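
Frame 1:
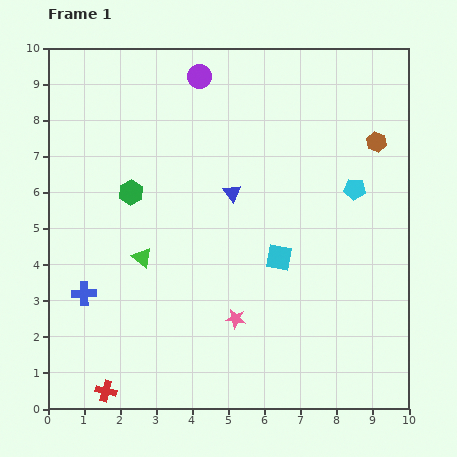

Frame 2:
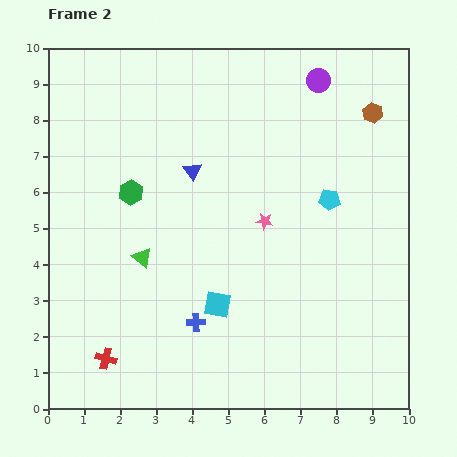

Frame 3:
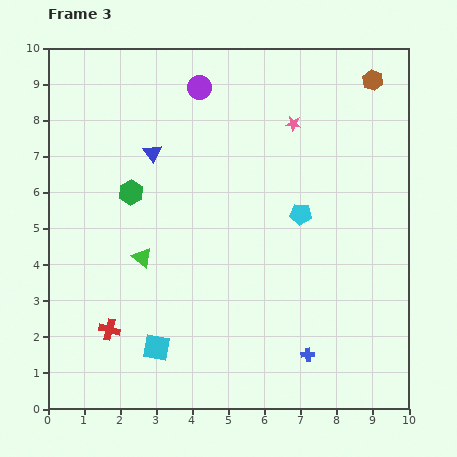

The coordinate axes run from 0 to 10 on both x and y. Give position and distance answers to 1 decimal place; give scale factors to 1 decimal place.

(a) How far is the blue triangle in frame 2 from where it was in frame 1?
1.3

The blue triangle moved from (5.1, 6.0) to (4.0, 6.6), a distance of √(1.1² + 0.6²) ≈ 1.3.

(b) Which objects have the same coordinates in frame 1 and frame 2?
the green hexagon, the green triangle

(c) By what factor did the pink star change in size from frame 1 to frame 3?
0.8×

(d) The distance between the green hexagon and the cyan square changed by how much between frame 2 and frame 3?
+0.5

Distance in frame 2: 3.9. Distance in frame 3: 4.4.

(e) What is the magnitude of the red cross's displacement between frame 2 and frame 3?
0.8

The red cross moved from (1.6, 1.4) to (1.7, 2.2), a distance of √(0.1² + 0.8²) ≈ 0.8.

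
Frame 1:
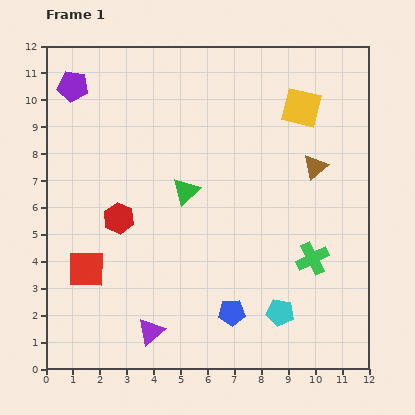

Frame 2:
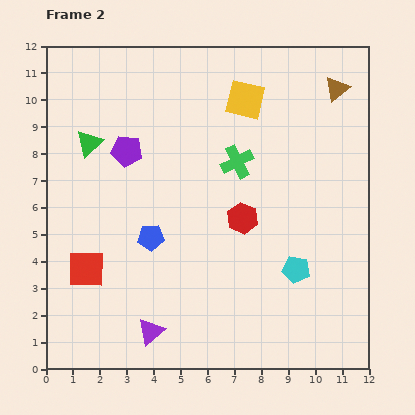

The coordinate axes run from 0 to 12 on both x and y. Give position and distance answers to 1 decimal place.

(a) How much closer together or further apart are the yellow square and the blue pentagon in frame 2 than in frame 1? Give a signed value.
-1.8

Distance in frame 1: 8.0. Distance in frame 2: 6.2.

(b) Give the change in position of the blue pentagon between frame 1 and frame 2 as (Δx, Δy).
(-3.0, 2.8)

The blue pentagon was at (6.9, 2.1) in frame 1 and (3.9, 4.9) in frame 2.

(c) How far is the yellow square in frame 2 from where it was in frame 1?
2.1

The yellow square moved from (9.5, 9.7) to (7.4, 10.0), a distance of √(2.1² + 0.3²) ≈ 2.1.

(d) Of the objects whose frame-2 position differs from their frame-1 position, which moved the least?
the cyan pentagon

(moved 1.7)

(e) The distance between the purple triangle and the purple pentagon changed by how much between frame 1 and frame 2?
-2.8

Distance in frame 1: 9.6. Distance in frame 2: 6.8.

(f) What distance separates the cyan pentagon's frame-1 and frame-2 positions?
1.7

The cyan pentagon moved from (8.7, 2.1) to (9.3, 3.7), a distance of √(0.6² + 1.6²) ≈ 1.7.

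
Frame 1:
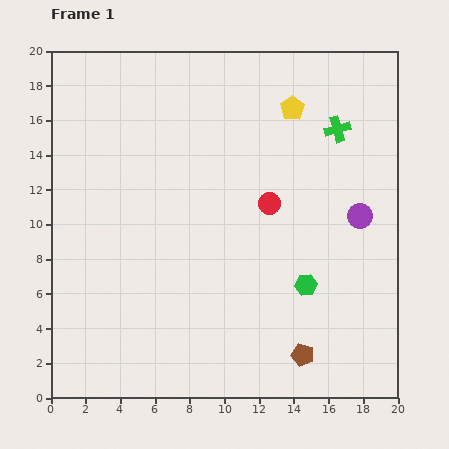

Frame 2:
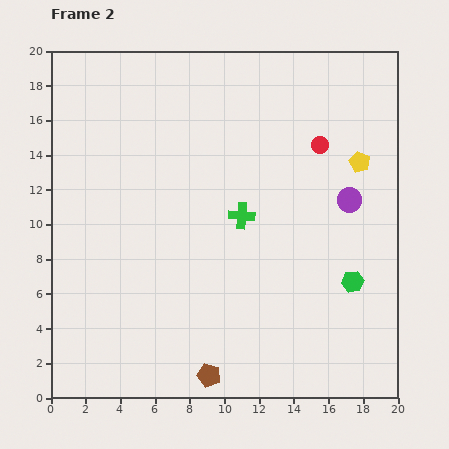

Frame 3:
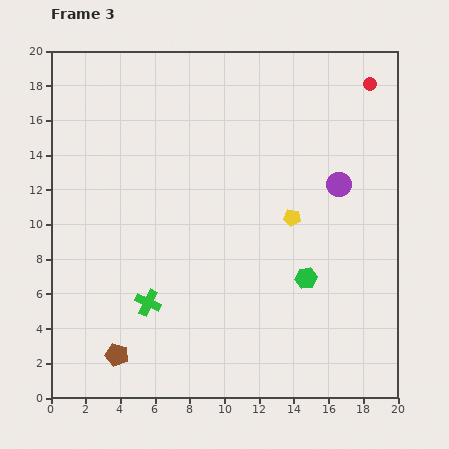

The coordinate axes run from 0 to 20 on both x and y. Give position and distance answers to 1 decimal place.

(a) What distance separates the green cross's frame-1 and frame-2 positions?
7.4

The green cross moved from (16.5, 15.5) to (11.0, 10.5), a distance of √(5.5² + 5.0²) ≈ 7.4.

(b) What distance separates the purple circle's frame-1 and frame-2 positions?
1.1

The purple circle moved from (17.8, 10.5) to (17.2, 11.4), a distance of √(0.6² + 0.9²) ≈ 1.1.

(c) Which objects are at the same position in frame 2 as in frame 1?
none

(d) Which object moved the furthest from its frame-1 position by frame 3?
the green cross

(moved 14.8; next 10.7)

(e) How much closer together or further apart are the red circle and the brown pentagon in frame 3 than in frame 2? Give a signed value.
+6.6

Distance in frame 2: 14.8. Distance in frame 3: 21.4.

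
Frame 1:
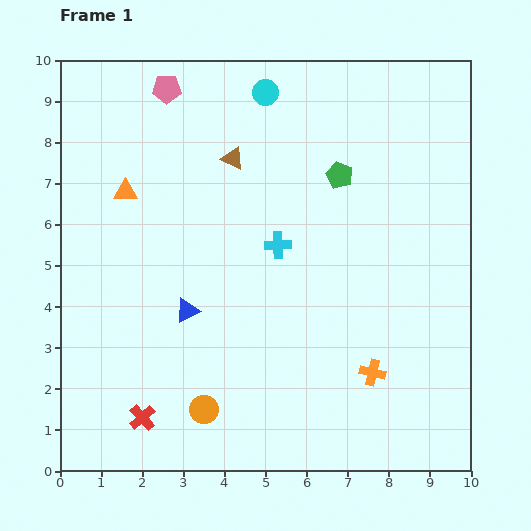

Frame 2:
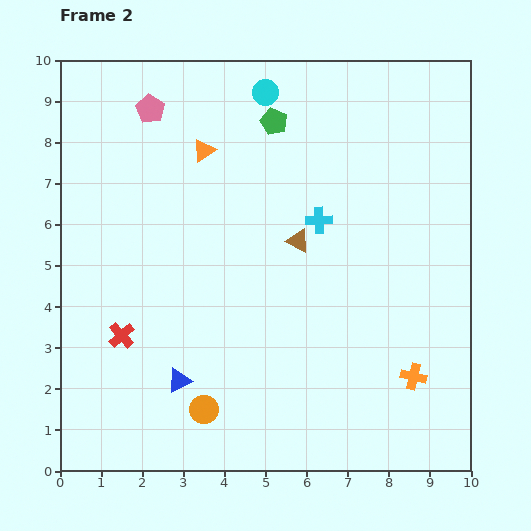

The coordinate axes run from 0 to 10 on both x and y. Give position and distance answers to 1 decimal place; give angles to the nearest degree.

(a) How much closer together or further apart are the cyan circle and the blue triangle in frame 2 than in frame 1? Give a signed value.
+1.7

Distance in frame 1: 5.6. Distance in frame 2: 7.3.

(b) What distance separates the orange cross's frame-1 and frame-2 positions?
1.0

The orange cross moved from (7.6, 2.4) to (8.6, 2.3), a distance of √(1.0² + 0.1²) ≈ 1.0.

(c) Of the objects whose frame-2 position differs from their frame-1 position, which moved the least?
the pink pentagon

(moved 0.6)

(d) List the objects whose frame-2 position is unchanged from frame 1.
the cyan circle, the orange circle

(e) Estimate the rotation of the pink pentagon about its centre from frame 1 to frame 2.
31° clockwise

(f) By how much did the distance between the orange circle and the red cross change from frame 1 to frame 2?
+1.2

Distance in frame 1: 1.5. Distance in frame 2: 2.7.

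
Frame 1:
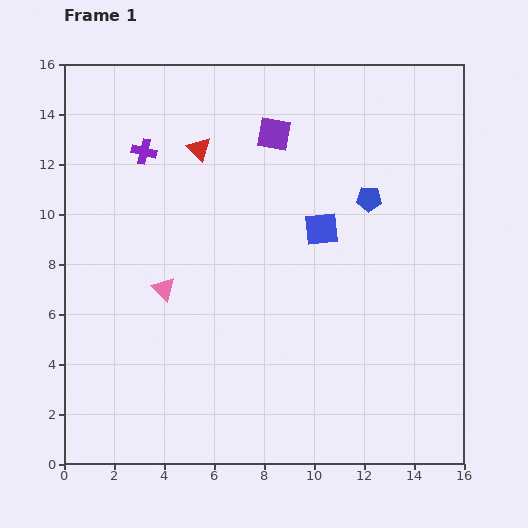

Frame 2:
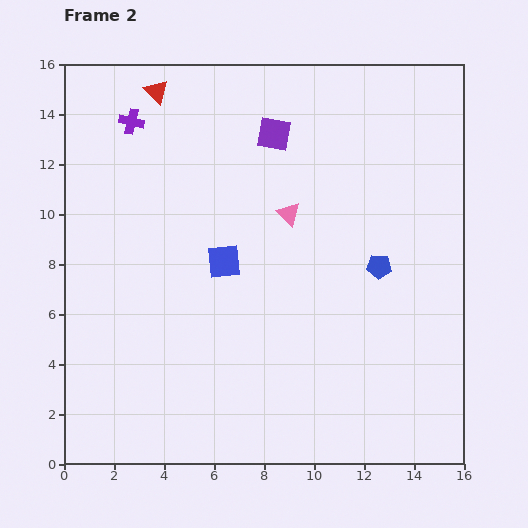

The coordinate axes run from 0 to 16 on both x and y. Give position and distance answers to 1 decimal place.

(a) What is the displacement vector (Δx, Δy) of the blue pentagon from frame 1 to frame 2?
(0.4, -2.7)

The blue pentagon was at (12.2, 10.6) in frame 1 and (12.6, 7.9) in frame 2.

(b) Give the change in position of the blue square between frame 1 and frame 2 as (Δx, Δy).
(-3.9, -1.3)

The blue square was at (10.3, 9.4) in frame 1 and (6.4, 8.1) in frame 2.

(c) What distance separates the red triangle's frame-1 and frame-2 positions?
2.9

The red triangle moved from (5.4, 12.6) to (3.7, 14.9), a distance of √(1.7² + 2.3²) ≈ 2.9.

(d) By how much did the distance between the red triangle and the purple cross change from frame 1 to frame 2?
-0.6

Distance in frame 1: 2.2. Distance in frame 2: 1.6.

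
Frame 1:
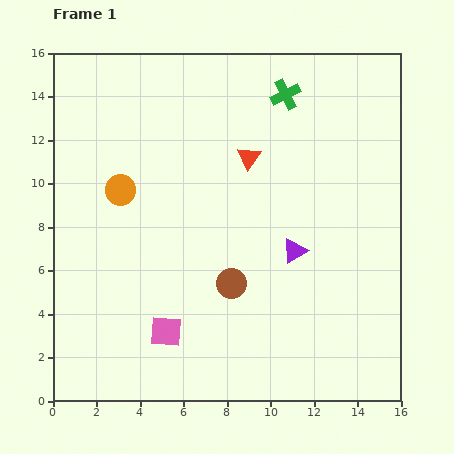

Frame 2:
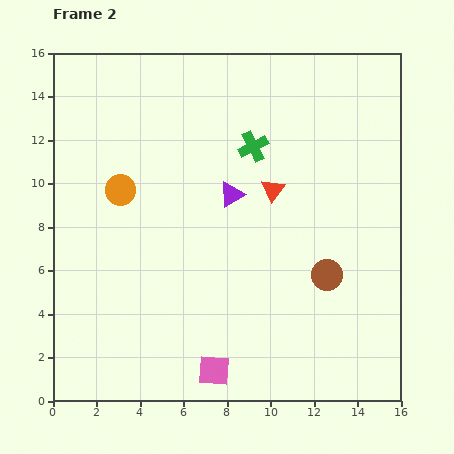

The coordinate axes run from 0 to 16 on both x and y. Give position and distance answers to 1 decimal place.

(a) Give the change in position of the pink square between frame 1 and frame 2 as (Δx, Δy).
(2.2, -1.8)

The pink square was at (5.2, 3.2) in frame 1 and (7.4, 1.4) in frame 2.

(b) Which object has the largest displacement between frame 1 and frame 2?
the brown circle

(moved 4.4; next 3.9)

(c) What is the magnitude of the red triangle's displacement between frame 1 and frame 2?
1.9

The red triangle moved from (9.0, 11.2) to (10.1, 9.7), a distance of √(1.1² + 1.5²) ≈ 1.9.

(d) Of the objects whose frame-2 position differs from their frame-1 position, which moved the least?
the red triangle

(moved 1.9)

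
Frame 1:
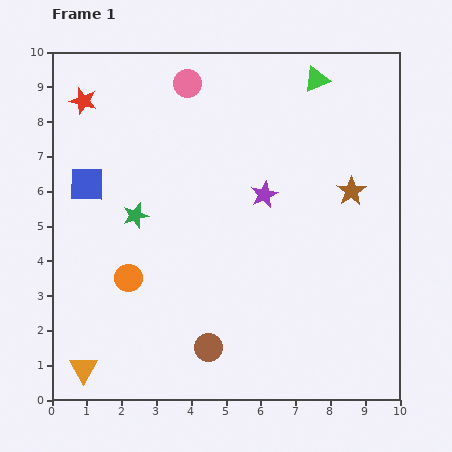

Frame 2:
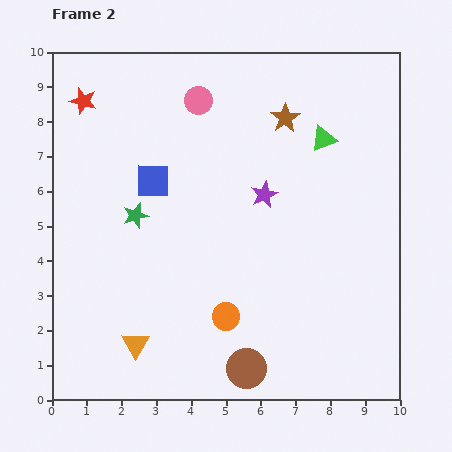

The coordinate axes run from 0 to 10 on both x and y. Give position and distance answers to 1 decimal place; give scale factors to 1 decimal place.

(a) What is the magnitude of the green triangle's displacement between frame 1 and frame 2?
1.7

The green triangle moved from (7.6, 9.2) to (7.8, 7.5), a distance of √(0.2² + 1.7²) ≈ 1.7.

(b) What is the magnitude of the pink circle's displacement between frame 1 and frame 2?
0.6

The pink circle moved from (3.9, 9.1) to (4.2, 8.6), a distance of √(0.3² + 0.5²) ≈ 0.6.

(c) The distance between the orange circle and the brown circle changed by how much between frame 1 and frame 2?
-1.4

Distance in frame 1: 3.0. Distance in frame 2: 1.6.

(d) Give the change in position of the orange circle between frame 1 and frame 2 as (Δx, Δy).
(2.8, -1.1)

The orange circle was at (2.2, 3.5) in frame 1 and (5.0, 2.4) in frame 2.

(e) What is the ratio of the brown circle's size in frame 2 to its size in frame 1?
1.4×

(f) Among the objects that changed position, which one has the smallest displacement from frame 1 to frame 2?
the pink circle

(moved 0.6)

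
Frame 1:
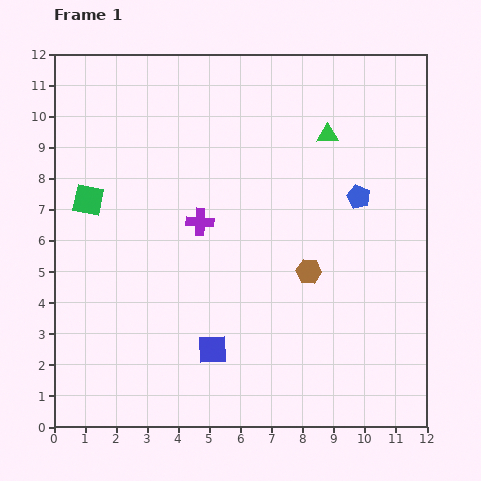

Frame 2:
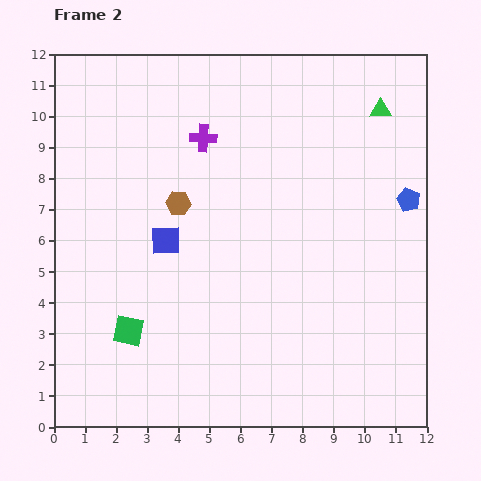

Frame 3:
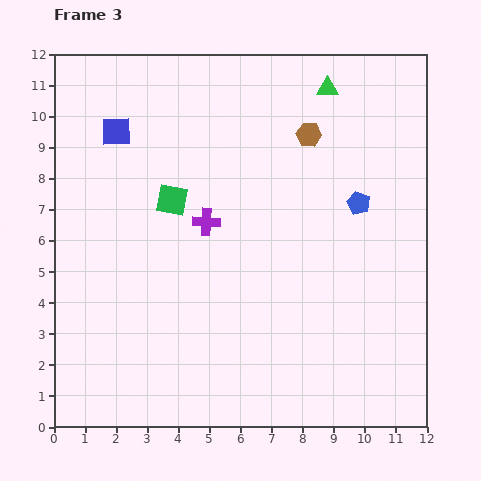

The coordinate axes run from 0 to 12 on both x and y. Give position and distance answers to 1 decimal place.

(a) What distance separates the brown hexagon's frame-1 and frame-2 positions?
4.7

The brown hexagon moved from (8.2, 5.0) to (4.0, 7.2), a distance of √(4.2² + 2.2²) ≈ 4.7.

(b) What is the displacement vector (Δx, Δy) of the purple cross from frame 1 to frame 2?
(0.1, 2.7)

The purple cross was at (4.7, 6.6) in frame 1 and (4.8, 9.3) in frame 2.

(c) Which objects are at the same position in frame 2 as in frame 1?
none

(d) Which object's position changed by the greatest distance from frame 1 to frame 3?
the blue square

(moved 7.7; next 4.4)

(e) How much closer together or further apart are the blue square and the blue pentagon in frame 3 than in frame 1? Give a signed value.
+1.3

Distance in frame 1: 6.8. Distance in frame 3: 8.1.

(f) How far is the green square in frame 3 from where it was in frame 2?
4.4

The green square moved from (2.4, 3.1) to (3.8, 7.3), a distance of √(1.4² + 4.2²) ≈ 4.4.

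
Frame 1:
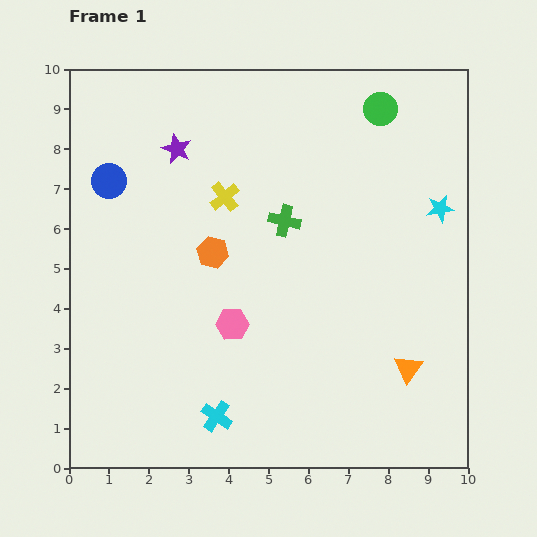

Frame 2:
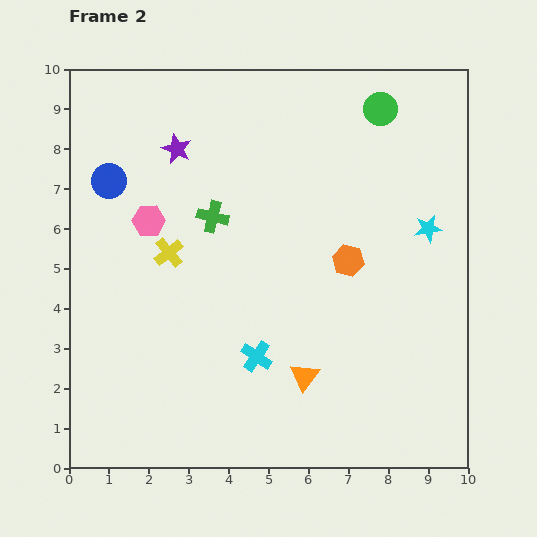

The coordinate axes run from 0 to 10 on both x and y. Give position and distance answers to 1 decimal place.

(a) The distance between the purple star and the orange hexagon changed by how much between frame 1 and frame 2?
+2.3

Distance in frame 1: 2.8. Distance in frame 2: 5.1.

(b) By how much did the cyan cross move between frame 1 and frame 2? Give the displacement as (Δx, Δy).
(1.0, 1.5)

The cyan cross was at (3.7, 1.3) in frame 1 and (4.7, 2.8) in frame 2.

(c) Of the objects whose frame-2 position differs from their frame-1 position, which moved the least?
the cyan star

(moved 0.6)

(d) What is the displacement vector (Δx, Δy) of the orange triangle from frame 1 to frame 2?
(-2.6, -0.2)

The orange triangle was at (8.5, 2.5) in frame 1 and (5.9, 2.3) in frame 2.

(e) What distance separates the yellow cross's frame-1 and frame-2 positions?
2.0

The yellow cross moved from (3.9, 6.8) to (2.5, 5.4), a distance of √(1.4² + 1.4²) ≈ 2.0.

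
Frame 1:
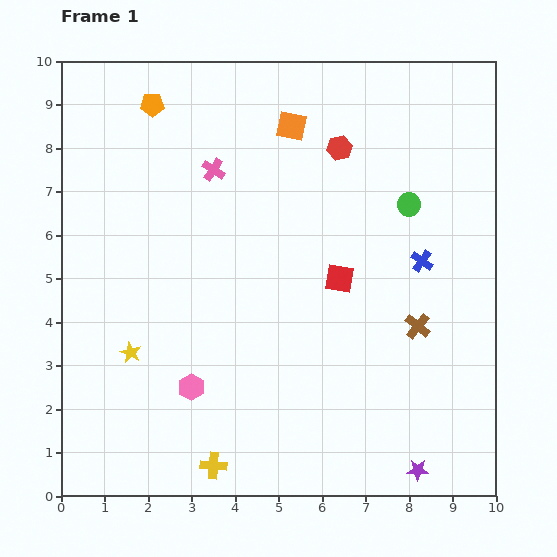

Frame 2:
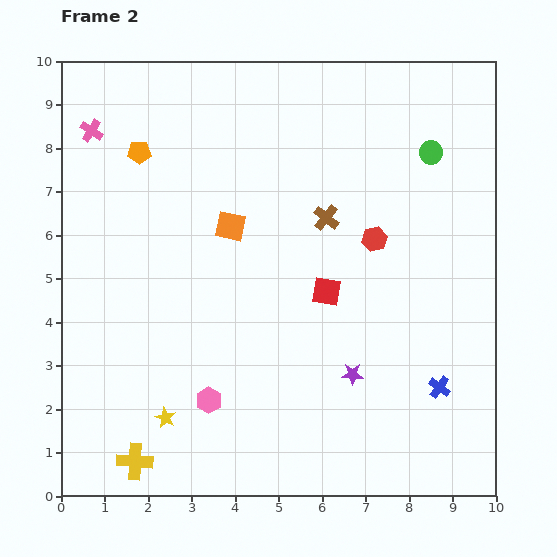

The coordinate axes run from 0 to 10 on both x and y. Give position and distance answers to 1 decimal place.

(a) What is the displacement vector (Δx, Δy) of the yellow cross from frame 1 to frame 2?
(-1.8, 0.1)

The yellow cross was at (3.5, 0.7) in frame 1 and (1.7, 0.8) in frame 2.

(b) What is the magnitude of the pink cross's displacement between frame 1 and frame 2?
2.9

The pink cross moved from (3.5, 7.5) to (0.7, 8.4), a distance of √(2.8² + 0.9²) ≈ 2.9.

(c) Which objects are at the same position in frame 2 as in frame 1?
none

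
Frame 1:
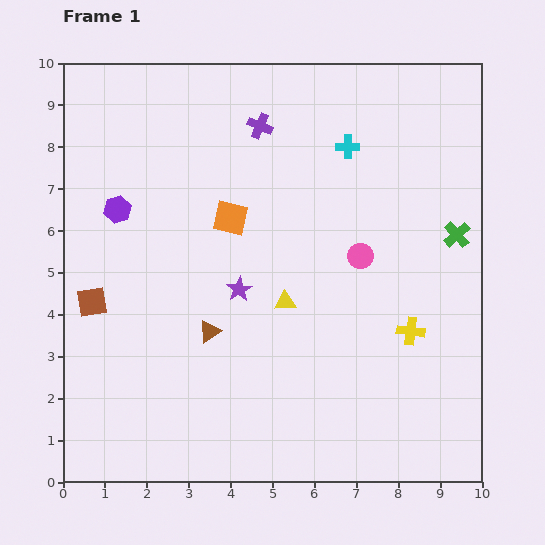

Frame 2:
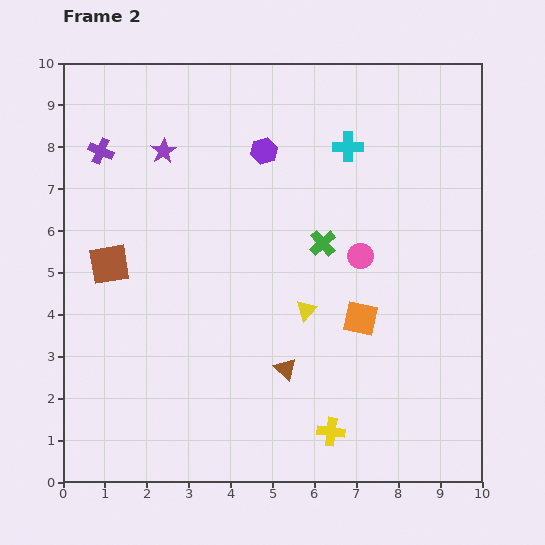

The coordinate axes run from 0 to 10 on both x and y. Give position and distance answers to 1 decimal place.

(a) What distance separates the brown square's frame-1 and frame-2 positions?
1.0

The brown square moved from (0.7, 4.3) to (1.1, 5.2), a distance of √(0.4² + 0.9²) ≈ 1.0.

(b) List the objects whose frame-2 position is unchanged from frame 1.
the cyan cross, the pink circle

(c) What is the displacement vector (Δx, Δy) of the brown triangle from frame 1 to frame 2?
(1.8, -0.9)

The brown triangle was at (3.5, 3.6) in frame 1 and (5.3, 2.7) in frame 2.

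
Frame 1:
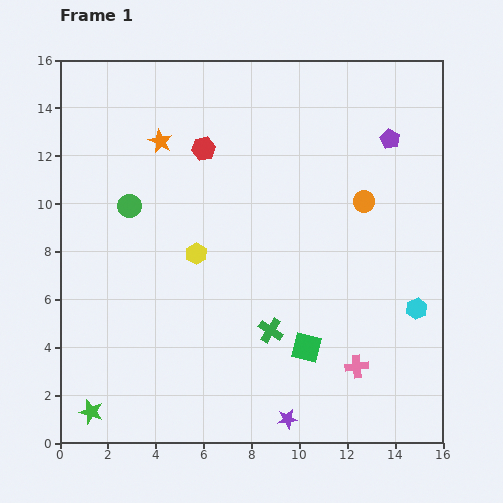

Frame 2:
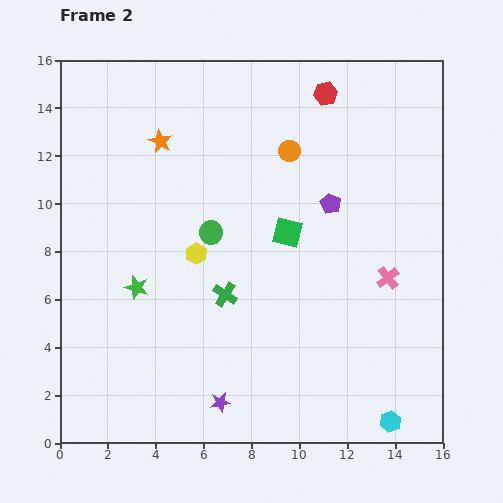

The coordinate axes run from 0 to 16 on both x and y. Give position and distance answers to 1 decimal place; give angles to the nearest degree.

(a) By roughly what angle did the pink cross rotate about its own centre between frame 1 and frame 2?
33° counter-clockwise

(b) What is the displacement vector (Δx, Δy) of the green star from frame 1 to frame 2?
(1.9, 5.2)

The green star was at (1.3, 1.3) in frame 1 and (3.2, 6.5) in frame 2.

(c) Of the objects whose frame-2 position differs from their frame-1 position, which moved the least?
the green cross

(moved 2.4)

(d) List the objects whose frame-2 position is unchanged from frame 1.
the orange star, the yellow hexagon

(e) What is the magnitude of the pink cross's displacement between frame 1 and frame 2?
3.9

The pink cross moved from (12.4, 3.2) to (13.7, 6.9), a distance of √(1.3² + 3.7²) ≈ 3.9.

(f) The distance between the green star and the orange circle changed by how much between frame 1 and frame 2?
-5.8

Distance in frame 1: 14.4. Distance in frame 2: 8.6.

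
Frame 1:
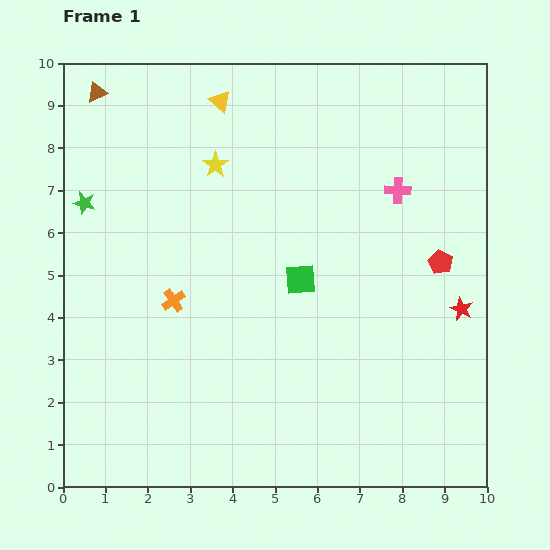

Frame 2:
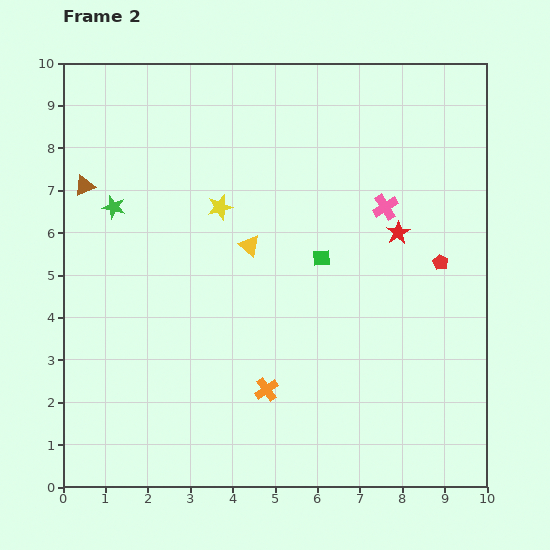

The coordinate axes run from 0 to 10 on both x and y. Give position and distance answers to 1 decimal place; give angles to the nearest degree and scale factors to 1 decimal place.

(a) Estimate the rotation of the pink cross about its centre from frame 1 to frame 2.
33° counter-clockwise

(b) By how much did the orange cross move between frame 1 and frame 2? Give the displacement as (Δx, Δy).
(2.2, -2.1)

The orange cross was at (2.6, 4.4) in frame 1 and (4.8, 2.3) in frame 2.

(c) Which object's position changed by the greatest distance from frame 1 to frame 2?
the yellow triangle

(moved 3.5; next 3.0)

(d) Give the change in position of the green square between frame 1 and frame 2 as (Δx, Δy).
(0.5, 0.5)

The green square was at (5.6, 4.9) in frame 1 and (6.1, 5.4) in frame 2.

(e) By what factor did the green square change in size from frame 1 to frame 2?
0.6×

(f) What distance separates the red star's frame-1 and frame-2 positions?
2.3

The red star moved from (9.4, 4.2) to (7.9, 6.0), a distance of √(1.5² + 1.8²) ≈ 2.3.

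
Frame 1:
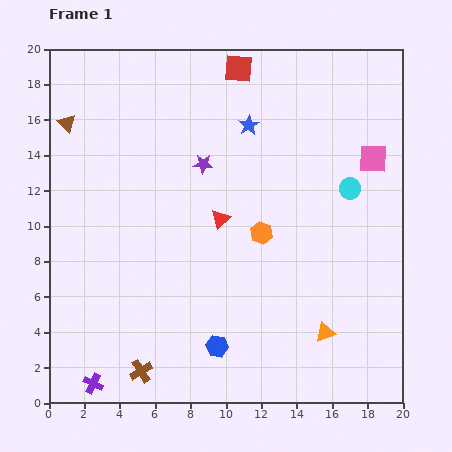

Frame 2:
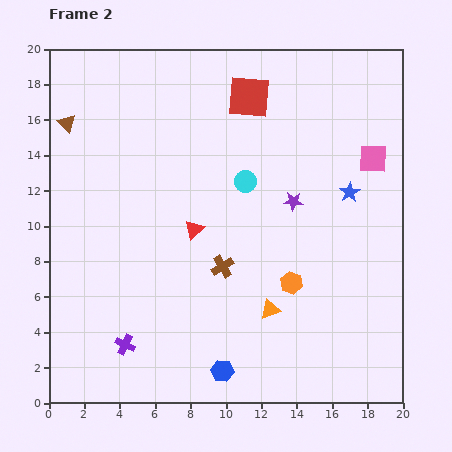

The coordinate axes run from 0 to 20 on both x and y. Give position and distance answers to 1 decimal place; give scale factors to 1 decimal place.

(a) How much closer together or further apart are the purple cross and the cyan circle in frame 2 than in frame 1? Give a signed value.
-6.8

Distance in frame 1: 18.2. Distance in frame 2: 11.4.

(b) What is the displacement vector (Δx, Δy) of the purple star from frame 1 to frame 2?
(5.1, -2.1)

The purple star was at (8.7, 13.5) in frame 1 and (13.8, 11.4) in frame 2.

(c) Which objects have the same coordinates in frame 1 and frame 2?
the pink square, the brown triangle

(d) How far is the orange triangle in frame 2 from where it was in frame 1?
3.4

The orange triangle moved from (15.6, 4.0) to (12.5, 5.3), a distance of √(3.1² + 1.3²) ≈ 3.4.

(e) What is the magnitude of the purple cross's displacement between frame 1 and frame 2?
2.8

The purple cross moved from (2.5, 1.1) to (4.3, 3.3), a distance of √(1.8² + 2.2²) ≈ 2.8.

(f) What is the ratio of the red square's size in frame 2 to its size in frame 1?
1.5×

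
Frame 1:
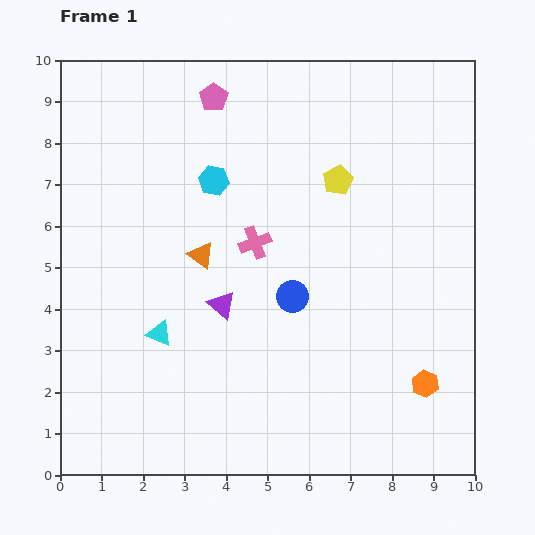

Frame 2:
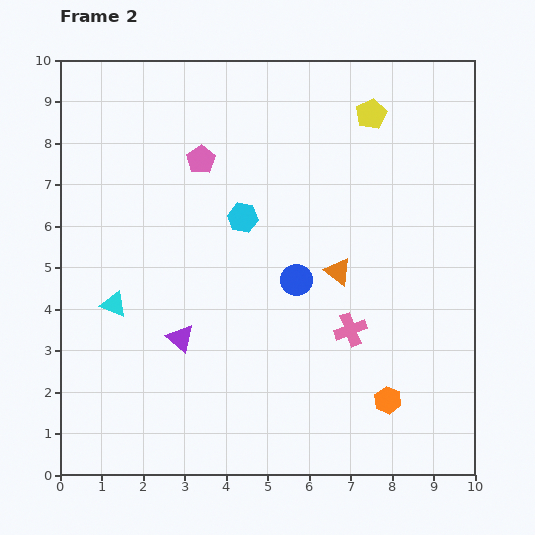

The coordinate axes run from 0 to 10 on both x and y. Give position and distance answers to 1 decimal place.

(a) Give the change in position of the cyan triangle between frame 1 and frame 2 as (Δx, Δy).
(-1.1, 0.7)

The cyan triangle was at (2.4, 3.4) in frame 1 and (1.3, 4.1) in frame 2.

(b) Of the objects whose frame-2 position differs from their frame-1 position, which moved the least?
the blue circle

(moved 0.4)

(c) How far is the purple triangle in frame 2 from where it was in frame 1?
1.3

The purple triangle moved from (3.9, 4.1) to (2.9, 3.3), a distance of √(1.0² + 0.8²) ≈ 1.3.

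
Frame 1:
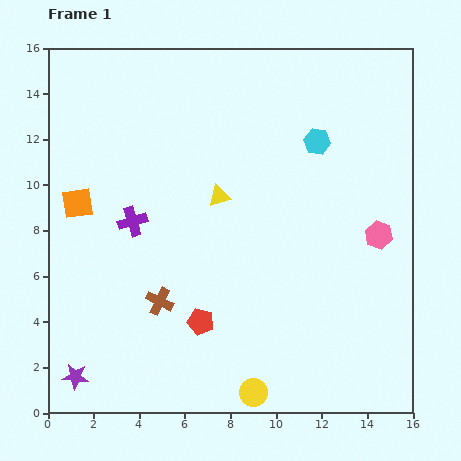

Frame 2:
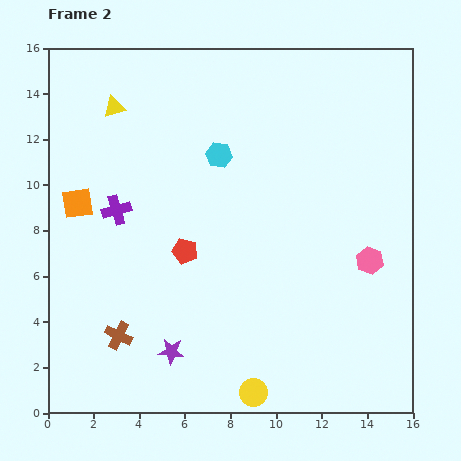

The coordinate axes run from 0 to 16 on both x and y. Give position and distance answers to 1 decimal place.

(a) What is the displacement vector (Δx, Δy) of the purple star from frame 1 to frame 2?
(4.2, 1.1)

The purple star was at (1.2, 1.6) in frame 1 and (5.4, 2.7) in frame 2.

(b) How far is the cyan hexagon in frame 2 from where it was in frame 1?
4.3

The cyan hexagon moved from (11.8, 11.9) to (7.5, 11.3), a distance of √(4.3² + 0.6²) ≈ 4.3.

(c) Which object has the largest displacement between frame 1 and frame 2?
the yellow triangle

(moved 6.0; next 4.3)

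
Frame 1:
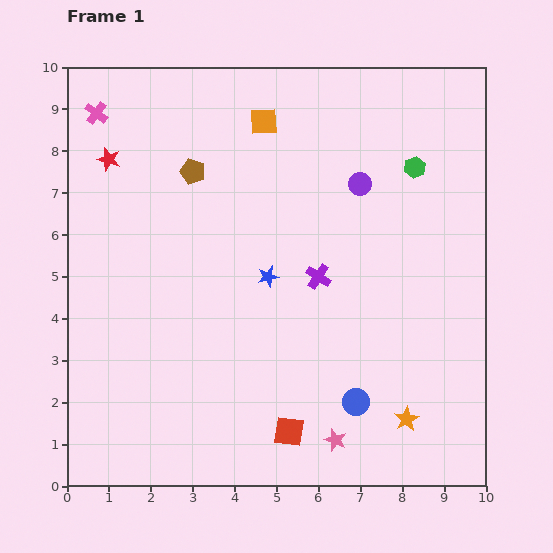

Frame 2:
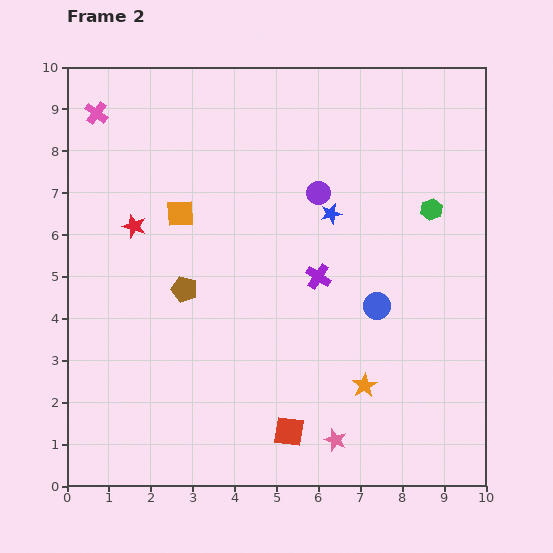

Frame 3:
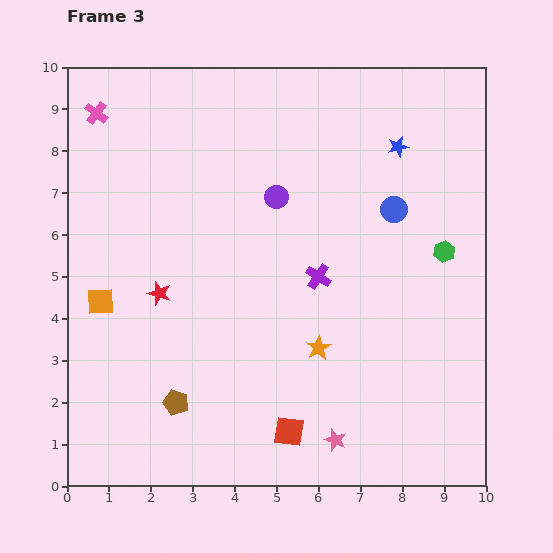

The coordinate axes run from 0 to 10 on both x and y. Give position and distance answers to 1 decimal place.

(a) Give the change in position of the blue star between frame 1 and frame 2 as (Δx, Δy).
(1.5, 1.5)

The blue star was at (4.8, 5.0) in frame 1 and (6.3, 6.5) in frame 2.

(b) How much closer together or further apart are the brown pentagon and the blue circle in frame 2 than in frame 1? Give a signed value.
-2.1

Distance in frame 1: 6.7. Distance in frame 2: 4.6.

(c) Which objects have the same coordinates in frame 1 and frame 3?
the purple cross, the red square, the pink star, the pink cross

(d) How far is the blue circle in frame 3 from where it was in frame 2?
2.3

The blue circle moved from (7.4, 4.3) to (7.8, 6.6), a distance of √(0.4² + 2.3²) ≈ 2.3.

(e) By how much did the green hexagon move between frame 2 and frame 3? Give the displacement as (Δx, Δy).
(0.3, -1.0)

The green hexagon was at (8.7, 6.6) in frame 2 and (9.0, 5.6) in frame 3.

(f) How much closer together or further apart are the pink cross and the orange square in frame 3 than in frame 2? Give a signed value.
+1.4

Distance in frame 2: 3.1. Distance in frame 3: 4.5.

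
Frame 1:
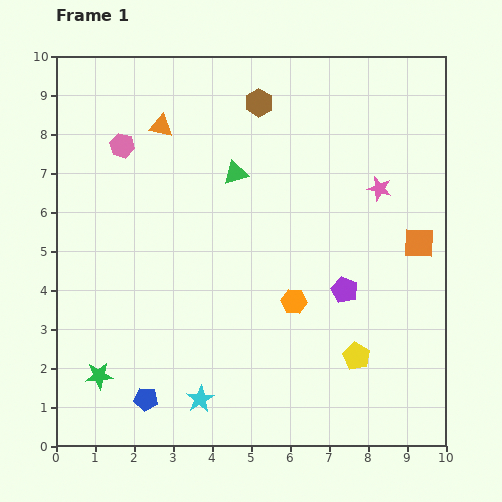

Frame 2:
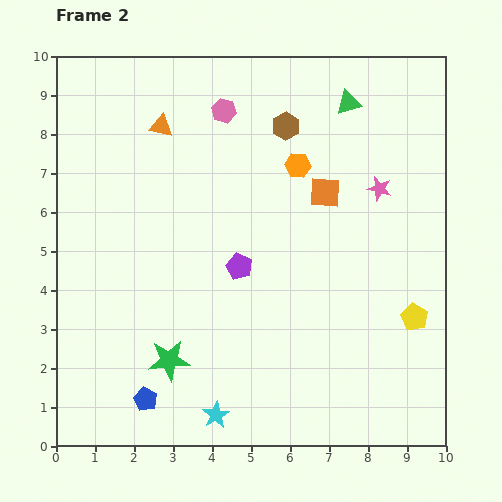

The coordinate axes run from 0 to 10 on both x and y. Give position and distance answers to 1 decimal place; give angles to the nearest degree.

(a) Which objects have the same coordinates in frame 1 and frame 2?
the pink star, the blue pentagon, the orange triangle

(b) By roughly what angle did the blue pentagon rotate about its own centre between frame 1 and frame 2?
22° clockwise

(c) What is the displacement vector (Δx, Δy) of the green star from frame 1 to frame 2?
(1.8, 0.4)

The green star was at (1.1, 1.8) in frame 1 and (2.9, 2.2) in frame 2.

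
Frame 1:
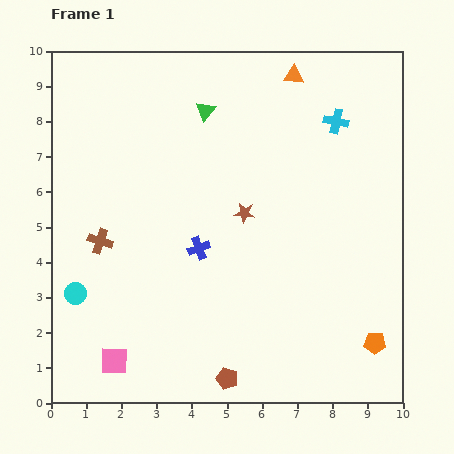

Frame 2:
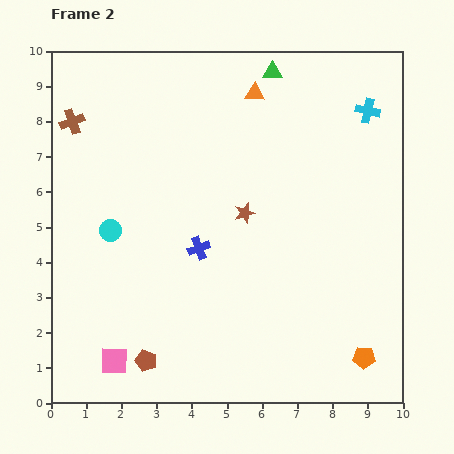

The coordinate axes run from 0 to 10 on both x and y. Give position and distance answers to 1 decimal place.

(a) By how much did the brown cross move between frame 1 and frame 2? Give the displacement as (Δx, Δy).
(-0.8, 3.4)

The brown cross was at (1.4, 4.6) in frame 1 and (0.6, 8.0) in frame 2.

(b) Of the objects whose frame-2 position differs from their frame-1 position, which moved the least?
the orange pentagon

(moved 0.5)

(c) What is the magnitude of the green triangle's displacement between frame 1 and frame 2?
2.2

The green triangle moved from (4.4, 8.3) to (6.3, 9.4), a distance of √(1.9² + 1.1²) ≈ 2.2.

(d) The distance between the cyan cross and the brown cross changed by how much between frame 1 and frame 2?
+0.9

Distance in frame 1: 7.5. Distance in frame 2: 8.4.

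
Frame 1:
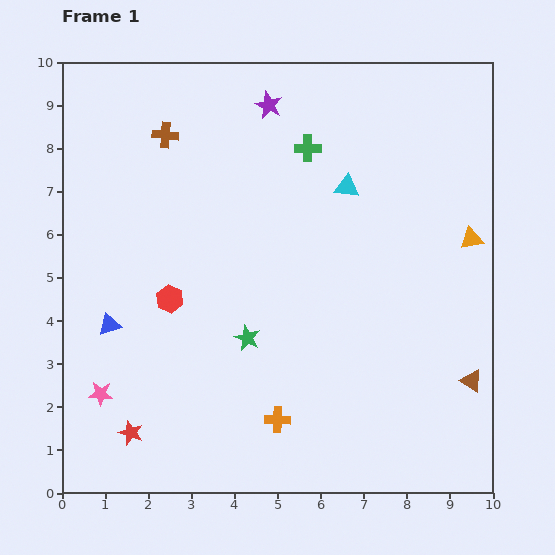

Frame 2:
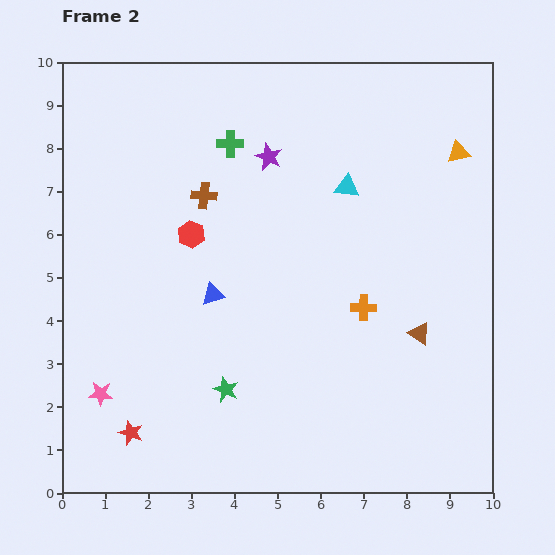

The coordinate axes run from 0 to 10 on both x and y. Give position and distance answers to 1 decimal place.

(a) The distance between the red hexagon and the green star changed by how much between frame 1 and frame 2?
+1.7

Distance in frame 1: 2.0. Distance in frame 2: 3.7.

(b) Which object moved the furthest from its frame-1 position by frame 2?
the orange cross

(moved 3.3; next 2.5)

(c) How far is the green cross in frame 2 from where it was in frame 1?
1.8

The green cross moved from (5.7, 8.0) to (3.9, 8.1), a distance of √(1.8² + 0.1²) ≈ 1.8.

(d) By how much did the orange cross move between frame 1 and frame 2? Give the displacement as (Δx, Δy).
(2.0, 2.6)

The orange cross was at (5.0, 1.7) in frame 1 and (7.0, 4.3) in frame 2.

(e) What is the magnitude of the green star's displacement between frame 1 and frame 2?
1.3

The green star moved from (4.3, 3.6) to (3.8, 2.4), a distance of √(0.5² + 1.2²) ≈ 1.3.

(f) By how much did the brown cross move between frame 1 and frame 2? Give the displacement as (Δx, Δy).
(0.9, -1.4)

The brown cross was at (2.4, 8.3) in frame 1 and (3.3, 6.9) in frame 2.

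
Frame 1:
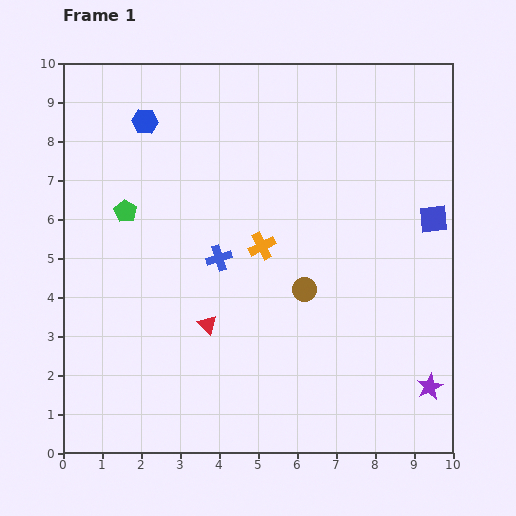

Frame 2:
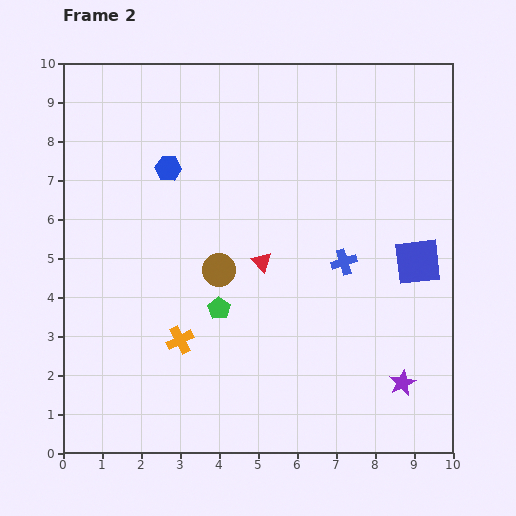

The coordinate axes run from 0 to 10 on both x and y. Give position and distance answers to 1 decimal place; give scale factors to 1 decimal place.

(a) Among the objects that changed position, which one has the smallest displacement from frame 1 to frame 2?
the purple star

(moved 0.7)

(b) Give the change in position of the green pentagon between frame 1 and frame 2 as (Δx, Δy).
(2.4, -2.5)

The green pentagon was at (1.6, 6.2) in frame 1 and (4.0, 3.7) in frame 2.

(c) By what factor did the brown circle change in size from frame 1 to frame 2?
1.4×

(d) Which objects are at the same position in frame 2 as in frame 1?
none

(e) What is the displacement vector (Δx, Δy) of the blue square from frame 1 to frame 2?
(-0.4, -1.1)

The blue square was at (9.5, 6.0) in frame 1 and (9.1, 4.9) in frame 2.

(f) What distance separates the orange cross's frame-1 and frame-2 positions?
3.2

The orange cross moved from (5.1, 5.3) to (3.0, 2.9), a distance of √(2.1² + 2.4²) ≈ 3.2.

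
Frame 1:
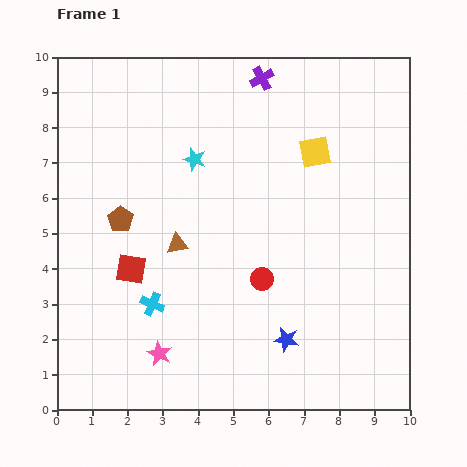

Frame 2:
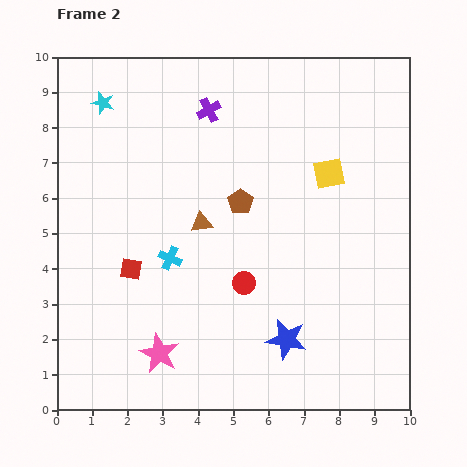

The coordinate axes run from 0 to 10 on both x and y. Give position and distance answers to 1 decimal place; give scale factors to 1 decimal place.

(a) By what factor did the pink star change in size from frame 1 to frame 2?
1.6×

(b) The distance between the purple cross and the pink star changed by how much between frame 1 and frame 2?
-1.3

Distance in frame 1: 8.3. Distance in frame 2: 7.0.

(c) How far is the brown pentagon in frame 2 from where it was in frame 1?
3.4

The brown pentagon moved from (1.8, 5.4) to (5.2, 5.9), a distance of √(3.4² + 0.5²) ≈ 3.4.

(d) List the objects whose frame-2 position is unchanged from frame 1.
the pink star, the red square, the blue star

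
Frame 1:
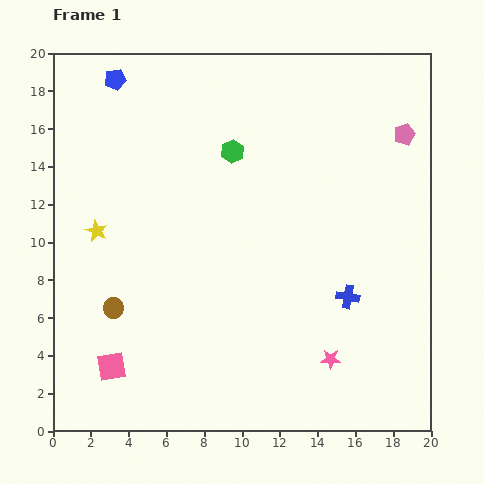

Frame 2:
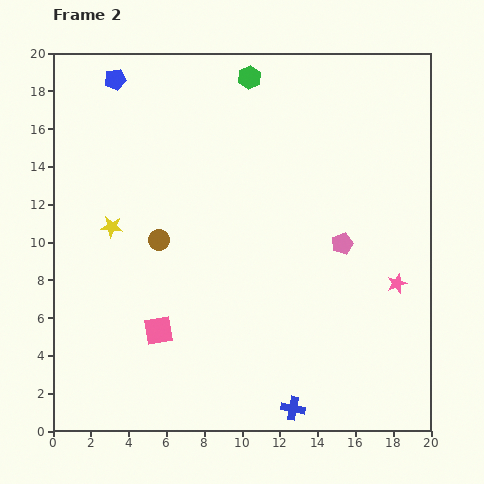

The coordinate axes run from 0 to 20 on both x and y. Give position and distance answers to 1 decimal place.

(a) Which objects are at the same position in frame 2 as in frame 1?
the blue pentagon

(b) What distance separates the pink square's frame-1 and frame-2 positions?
3.1

The pink square moved from (3.1, 3.4) to (5.6, 5.3), a distance of √(2.5² + 1.9²) ≈ 3.1.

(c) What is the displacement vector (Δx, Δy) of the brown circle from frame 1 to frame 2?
(2.4, 3.6)

The brown circle was at (3.2, 6.5) in frame 1 and (5.6, 10.1) in frame 2.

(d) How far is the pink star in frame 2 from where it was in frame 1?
5.3

The pink star moved from (14.7, 3.8) to (18.2, 7.8), a distance of √(3.5² + 4.0²) ≈ 5.3.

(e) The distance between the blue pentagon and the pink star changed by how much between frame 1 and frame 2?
-0.3

Distance in frame 1: 18.7. Distance in frame 2: 18.4.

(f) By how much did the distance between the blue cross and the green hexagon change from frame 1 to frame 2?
+7.9

Distance in frame 1: 9.8. Distance in frame 2: 17.7.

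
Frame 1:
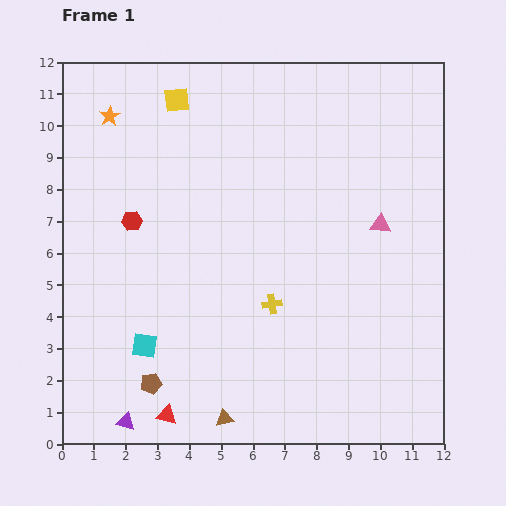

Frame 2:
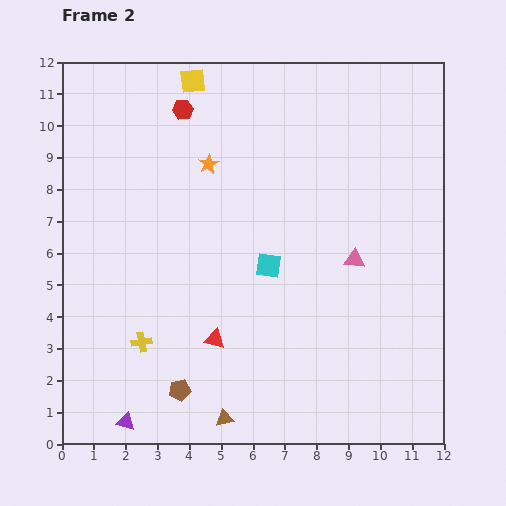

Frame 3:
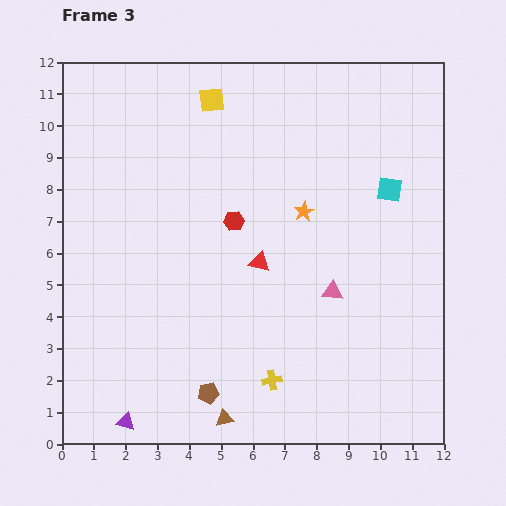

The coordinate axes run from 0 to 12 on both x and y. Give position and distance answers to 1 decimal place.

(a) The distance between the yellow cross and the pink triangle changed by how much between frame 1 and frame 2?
+3.0

Distance in frame 1: 4.2. Distance in frame 2: 7.2.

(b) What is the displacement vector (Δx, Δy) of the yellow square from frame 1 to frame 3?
(1.1, 0.0)

The yellow square was at (3.6, 10.8) in frame 1 and (4.7, 10.8) in frame 3.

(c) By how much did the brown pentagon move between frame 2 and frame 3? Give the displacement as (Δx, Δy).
(0.9, -0.1)

The brown pentagon was at (3.7, 1.7) in frame 2 and (4.6, 1.6) in frame 3.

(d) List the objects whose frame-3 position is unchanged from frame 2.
the brown triangle, the purple triangle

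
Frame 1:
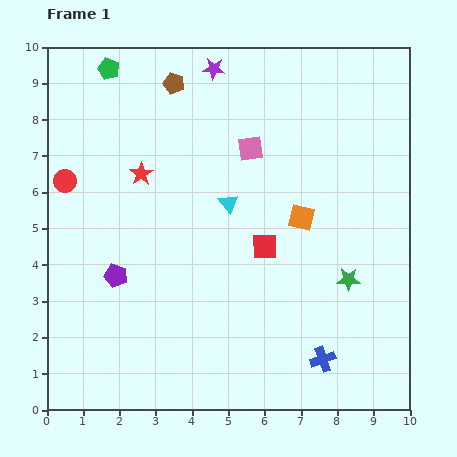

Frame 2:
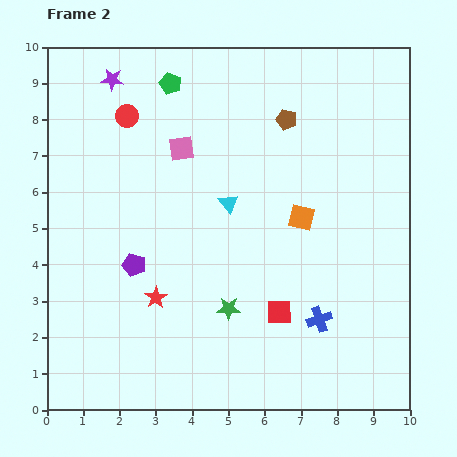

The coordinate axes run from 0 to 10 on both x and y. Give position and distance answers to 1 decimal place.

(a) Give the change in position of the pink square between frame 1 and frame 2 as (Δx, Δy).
(-1.9, 0.0)

The pink square was at (5.6, 7.2) in frame 1 and (3.7, 7.2) in frame 2.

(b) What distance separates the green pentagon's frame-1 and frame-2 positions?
1.7

The green pentagon moved from (1.7, 9.4) to (3.4, 9.0), a distance of √(1.7² + 0.4²) ≈ 1.7.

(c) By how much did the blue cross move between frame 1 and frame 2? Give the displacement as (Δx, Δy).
(-0.1, 1.1)

The blue cross was at (7.6, 1.4) in frame 1 and (7.5, 2.5) in frame 2.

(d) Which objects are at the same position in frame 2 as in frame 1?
the cyan triangle, the orange square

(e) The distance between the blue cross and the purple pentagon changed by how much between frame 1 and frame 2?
-0.8

Distance in frame 1: 6.1. Distance in frame 2: 5.3.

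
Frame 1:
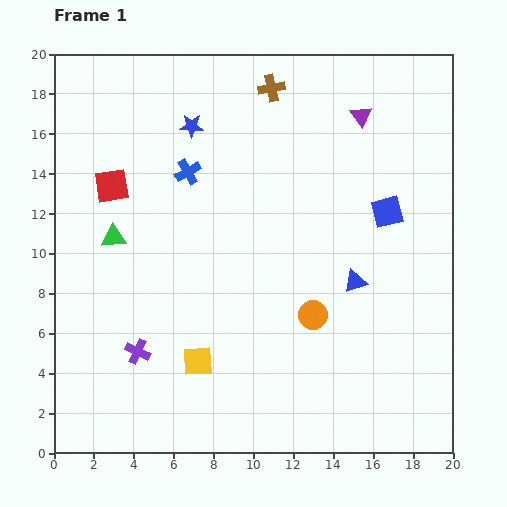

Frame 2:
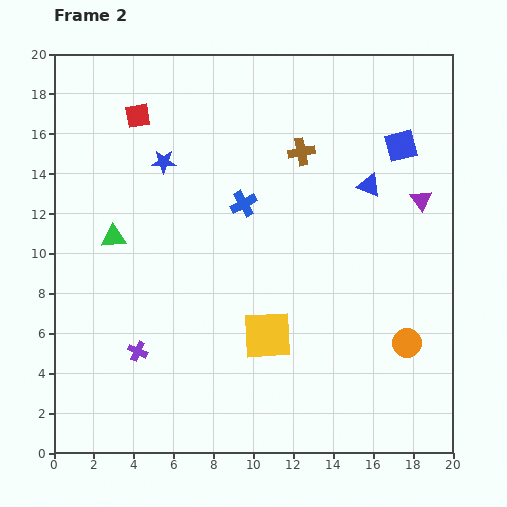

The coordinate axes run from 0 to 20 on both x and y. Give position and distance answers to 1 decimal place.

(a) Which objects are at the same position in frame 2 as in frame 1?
the green triangle, the purple cross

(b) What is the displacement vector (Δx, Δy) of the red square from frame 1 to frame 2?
(1.3, 3.5)

The red square was at (2.9, 13.4) in frame 1 and (4.2, 16.9) in frame 2.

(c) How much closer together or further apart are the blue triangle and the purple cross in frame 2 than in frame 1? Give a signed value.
+2.9

Distance in frame 1: 11.4. Distance in frame 2: 14.3.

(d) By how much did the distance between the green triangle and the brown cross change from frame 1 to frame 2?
-0.6

Distance in frame 1: 10.9. Distance in frame 2: 10.3.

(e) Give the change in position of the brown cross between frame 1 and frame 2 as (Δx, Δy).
(1.5, -3.2)

The brown cross was at (10.9, 18.3) in frame 1 and (12.4, 15.1) in frame 2.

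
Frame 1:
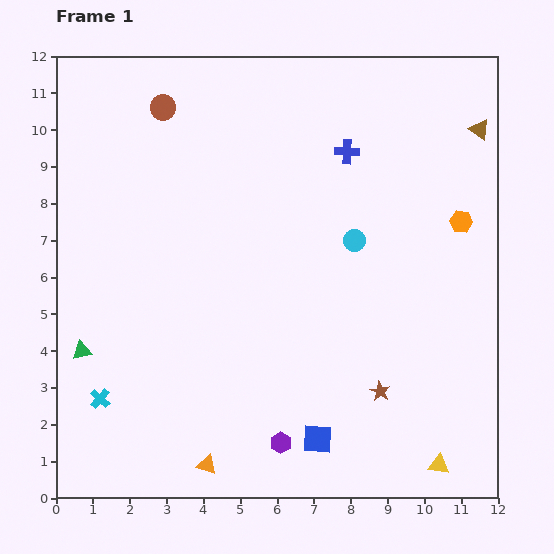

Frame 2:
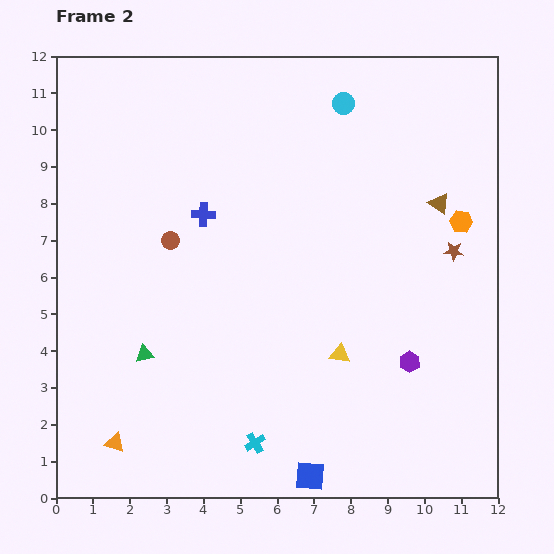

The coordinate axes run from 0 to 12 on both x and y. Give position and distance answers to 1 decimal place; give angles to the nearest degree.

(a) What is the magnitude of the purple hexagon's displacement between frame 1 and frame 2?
4.1

The purple hexagon moved from (6.1, 1.5) to (9.6, 3.7), a distance of √(3.5² + 2.2²) ≈ 4.1.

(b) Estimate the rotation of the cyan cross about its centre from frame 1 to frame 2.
16° clockwise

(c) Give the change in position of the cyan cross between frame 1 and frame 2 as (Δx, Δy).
(4.2, -1.2)

The cyan cross was at (1.2, 2.7) in frame 1 and (5.4, 1.5) in frame 2.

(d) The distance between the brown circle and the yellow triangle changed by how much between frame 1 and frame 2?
-6.8

Distance in frame 1: 12.3. Distance in frame 2: 5.5.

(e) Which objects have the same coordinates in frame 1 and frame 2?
the orange hexagon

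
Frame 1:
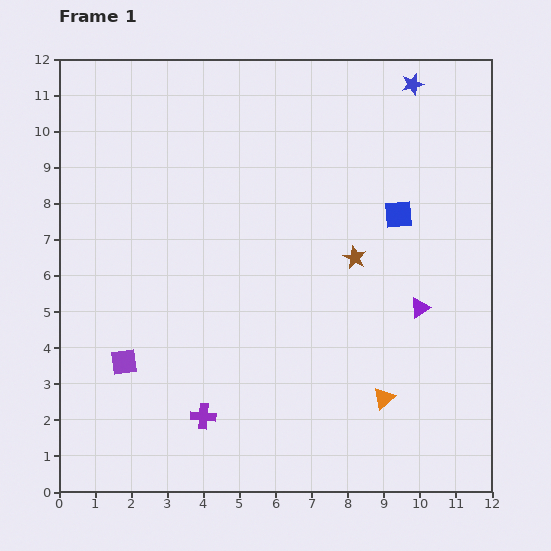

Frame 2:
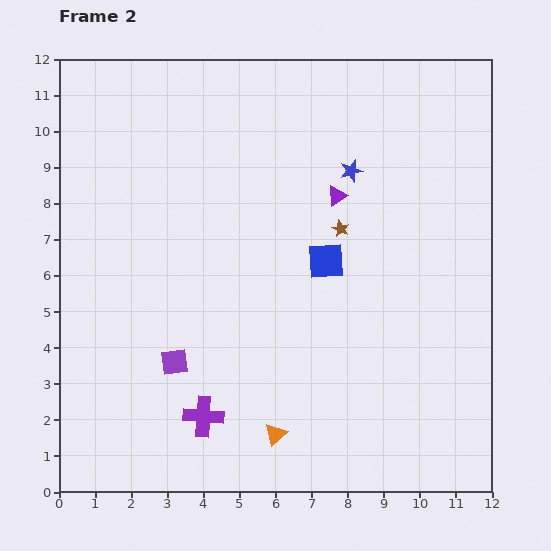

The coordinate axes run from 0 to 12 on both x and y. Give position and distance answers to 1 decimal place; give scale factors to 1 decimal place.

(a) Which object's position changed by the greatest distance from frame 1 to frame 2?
the purple triangle

(moved 3.9; next 3.2)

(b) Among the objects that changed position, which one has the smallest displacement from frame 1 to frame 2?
the brown star

(moved 0.9)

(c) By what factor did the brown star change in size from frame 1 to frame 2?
0.7×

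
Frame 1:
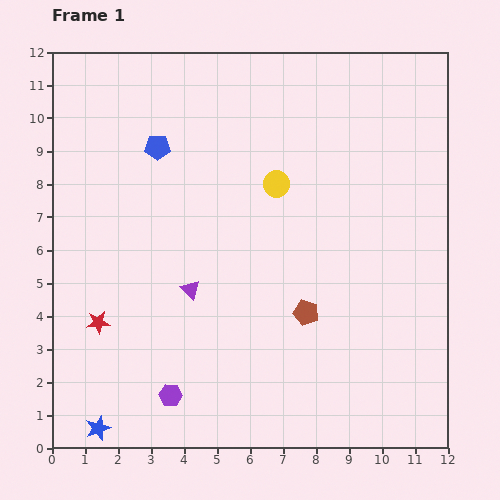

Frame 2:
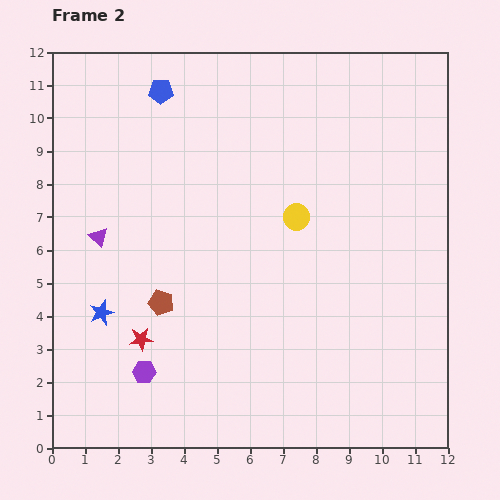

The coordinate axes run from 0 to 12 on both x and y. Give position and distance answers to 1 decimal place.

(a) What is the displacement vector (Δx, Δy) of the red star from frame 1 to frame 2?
(1.3, -0.5)

The red star was at (1.4, 3.8) in frame 1 and (2.7, 3.3) in frame 2.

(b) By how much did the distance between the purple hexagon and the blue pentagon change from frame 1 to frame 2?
+1.0

Distance in frame 1: 7.5. Distance in frame 2: 8.5.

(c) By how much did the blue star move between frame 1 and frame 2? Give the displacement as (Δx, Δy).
(0.1, 3.5)

The blue star was at (1.4, 0.6) in frame 1 and (1.5, 4.1) in frame 2.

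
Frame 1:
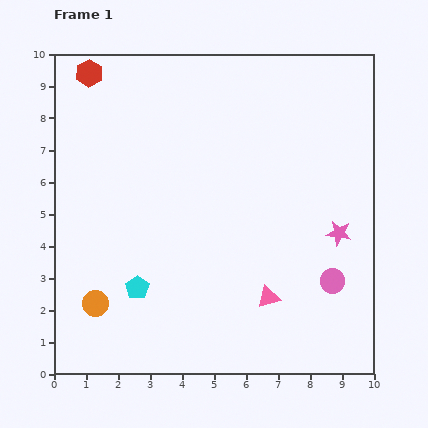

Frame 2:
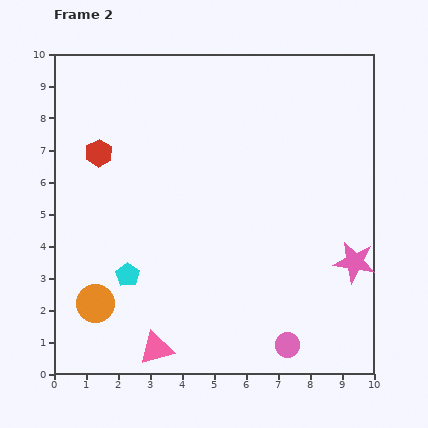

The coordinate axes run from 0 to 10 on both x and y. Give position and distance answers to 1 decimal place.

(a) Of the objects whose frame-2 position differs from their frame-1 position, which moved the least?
the cyan pentagon

(moved 0.5)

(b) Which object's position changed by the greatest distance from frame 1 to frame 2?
the pink triangle

(moved 3.8; next 2.5)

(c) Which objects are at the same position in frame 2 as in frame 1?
the orange circle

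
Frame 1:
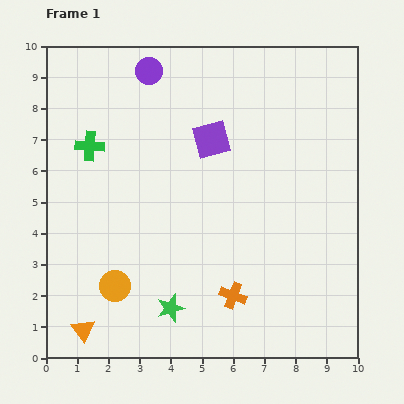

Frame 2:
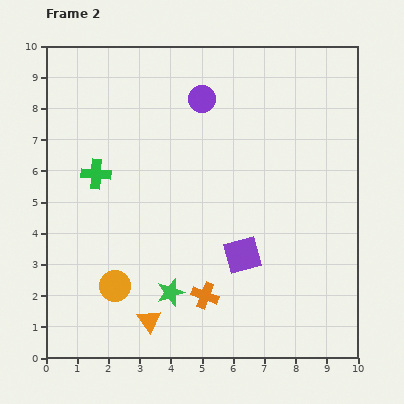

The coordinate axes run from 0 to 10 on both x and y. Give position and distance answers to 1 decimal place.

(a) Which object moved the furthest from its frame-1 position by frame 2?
the purple square

(moved 3.8; next 2.1)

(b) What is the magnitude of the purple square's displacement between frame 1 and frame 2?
3.8

The purple square moved from (5.3, 7.0) to (6.3, 3.3), a distance of √(1.0² + 3.7²) ≈ 3.8.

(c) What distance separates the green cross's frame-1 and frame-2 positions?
0.9

The green cross moved from (1.4, 6.8) to (1.6, 5.9), a distance of √(0.2² + 0.9²) ≈ 0.9.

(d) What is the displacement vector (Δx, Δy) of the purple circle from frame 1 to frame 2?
(1.7, -0.9)

The purple circle was at (3.3, 9.2) in frame 1 and (5.0, 8.3) in frame 2.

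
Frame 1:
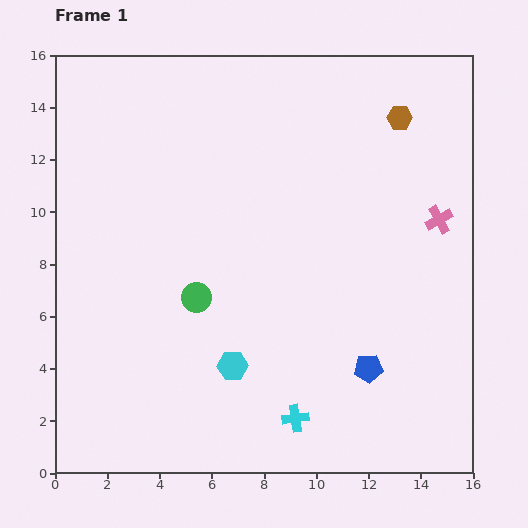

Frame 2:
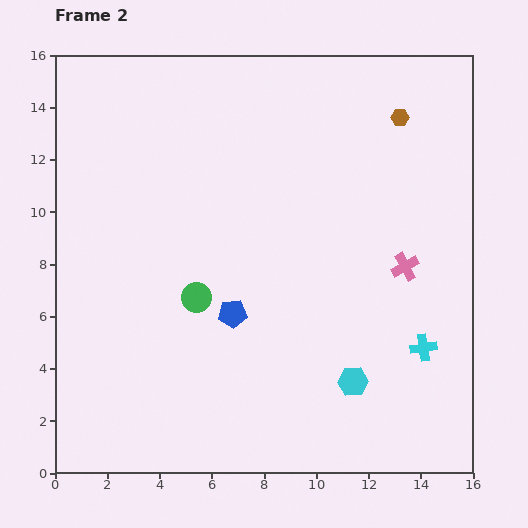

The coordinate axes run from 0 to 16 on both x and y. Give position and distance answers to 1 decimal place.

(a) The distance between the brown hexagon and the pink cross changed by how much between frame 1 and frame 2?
+1.5

Distance in frame 1: 4.2. Distance in frame 2: 5.7.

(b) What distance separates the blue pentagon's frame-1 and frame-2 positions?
5.6

The blue pentagon moved from (12.0, 4.0) to (6.8, 6.1), a distance of √(5.2² + 2.1²) ≈ 5.6.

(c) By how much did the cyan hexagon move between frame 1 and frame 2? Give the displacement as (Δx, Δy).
(4.6, -0.6)

The cyan hexagon was at (6.8, 4.1) in frame 1 and (11.4, 3.5) in frame 2.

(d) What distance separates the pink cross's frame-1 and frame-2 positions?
2.2

The pink cross moved from (14.7, 9.7) to (13.4, 7.9), a distance of √(1.3² + 1.8²) ≈ 2.2.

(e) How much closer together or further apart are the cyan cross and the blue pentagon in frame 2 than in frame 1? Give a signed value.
+4.0

Distance in frame 1: 3.4. Distance in frame 2: 7.4.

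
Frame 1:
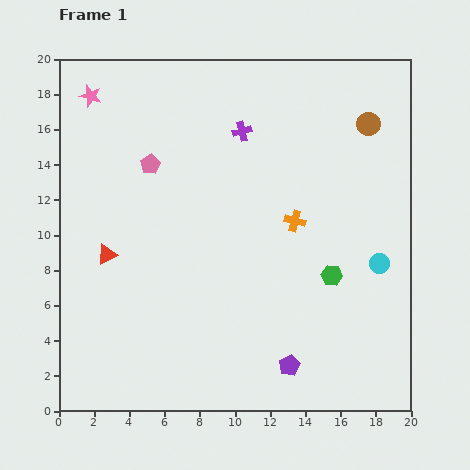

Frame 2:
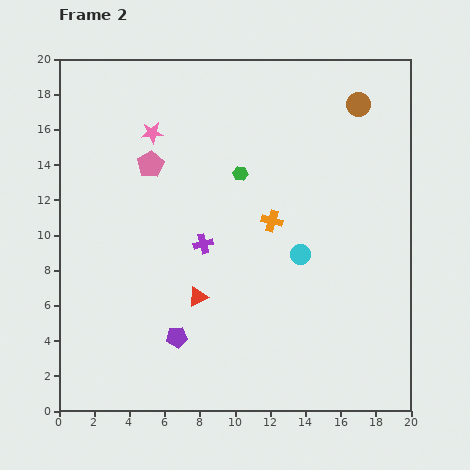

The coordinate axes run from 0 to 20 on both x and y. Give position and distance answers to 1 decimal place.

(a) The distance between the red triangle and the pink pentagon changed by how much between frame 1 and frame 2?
+2.3

Distance in frame 1: 5.7. Distance in frame 2: 8.0.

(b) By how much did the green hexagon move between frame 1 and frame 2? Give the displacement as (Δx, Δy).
(-5.2, 5.8)

The green hexagon was at (15.5, 7.7) in frame 1 and (10.3, 13.5) in frame 2.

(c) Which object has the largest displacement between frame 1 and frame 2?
the green hexagon

(moved 7.8; next 6.8)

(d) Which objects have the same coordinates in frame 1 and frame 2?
the pink pentagon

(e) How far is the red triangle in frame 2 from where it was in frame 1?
5.7

The red triangle moved from (2.7, 8.9) to (7.9, 6.5), a distance of √(5.2² + 2.4²) ≈ 5.7.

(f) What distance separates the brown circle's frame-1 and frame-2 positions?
1.3

The brown circle moved from (17.6, 16.3) to (17.0, 17.4), a distance of √(0.6² + 1.1²) ≈ 1.3.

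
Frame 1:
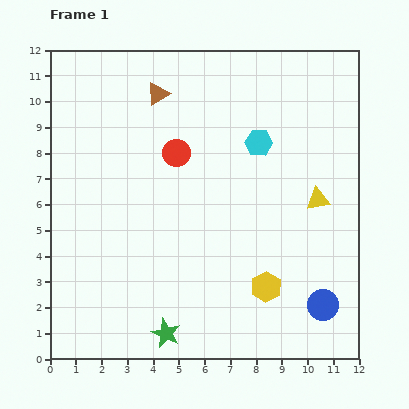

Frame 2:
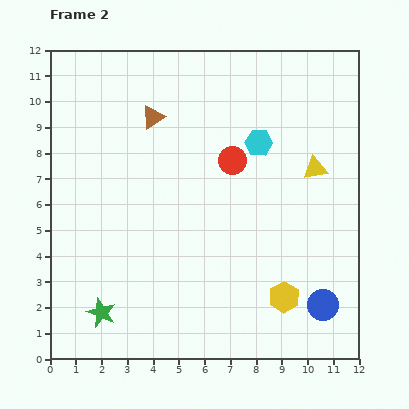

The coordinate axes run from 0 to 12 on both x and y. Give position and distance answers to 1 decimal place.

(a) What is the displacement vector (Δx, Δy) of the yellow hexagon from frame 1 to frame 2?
(0.7, -0.4)

The yellow hexagon was at (8.4, 2.8) in frame 1 and (9.1, 2.4) in frame 2.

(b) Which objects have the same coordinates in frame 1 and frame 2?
the cyan hexagon, the blue circle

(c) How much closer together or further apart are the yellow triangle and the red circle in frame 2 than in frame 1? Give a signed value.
-2.6

Distance in frame 1: 5.8. Distance in frame 2: 3.2.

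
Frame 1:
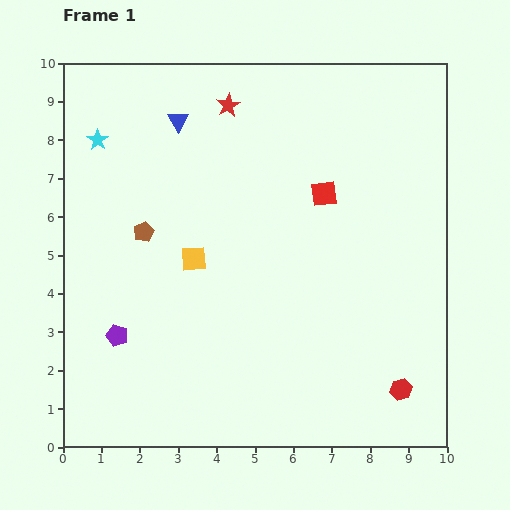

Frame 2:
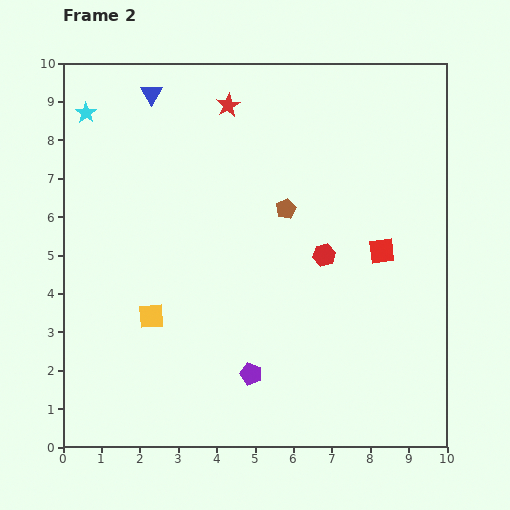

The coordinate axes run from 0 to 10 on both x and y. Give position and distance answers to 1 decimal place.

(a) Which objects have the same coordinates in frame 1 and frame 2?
the red star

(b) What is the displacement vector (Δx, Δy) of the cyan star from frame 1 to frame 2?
(-0.3, 0.7)

The cyan star was at (0.9, 8.0) in frame 1 and (0.6, 8.7) in frame 2.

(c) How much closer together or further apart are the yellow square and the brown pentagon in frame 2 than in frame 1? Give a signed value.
+3.0

Distance in frame 1: 1.5. Distance in frame 2: 4.5.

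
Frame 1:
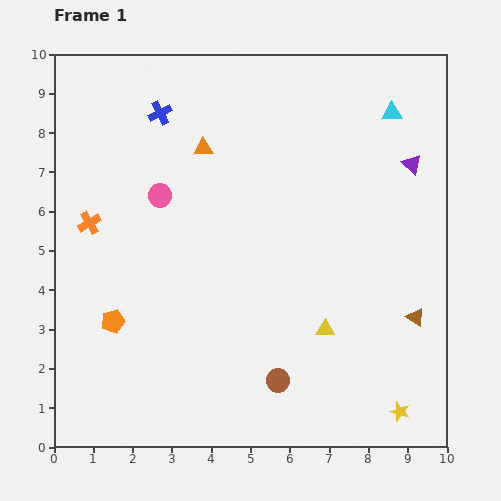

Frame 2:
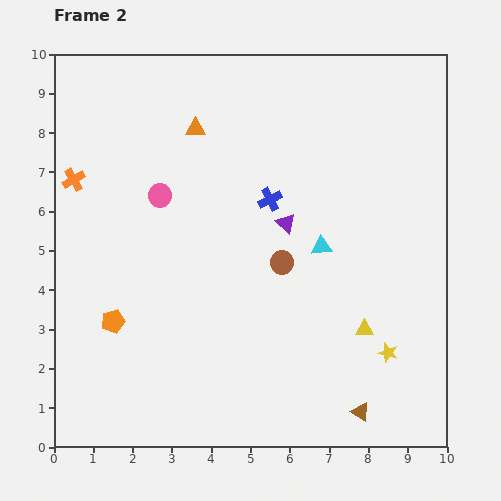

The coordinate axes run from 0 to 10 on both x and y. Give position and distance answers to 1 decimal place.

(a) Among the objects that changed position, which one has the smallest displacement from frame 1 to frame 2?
the orange triangle

(moved 0.5)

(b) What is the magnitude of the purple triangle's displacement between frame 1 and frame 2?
3.5

The purple triangle moved from (9.1, 7.2) to (5.9, 5.7), a distance of √(3.2² + 1.5²) ≈ 3.5.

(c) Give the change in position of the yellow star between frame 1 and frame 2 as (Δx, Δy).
(-0.3, 1.5)

The yellow star was at (8.8, 0.9) in frame 1 and (8.5, 2.4) in frame 2.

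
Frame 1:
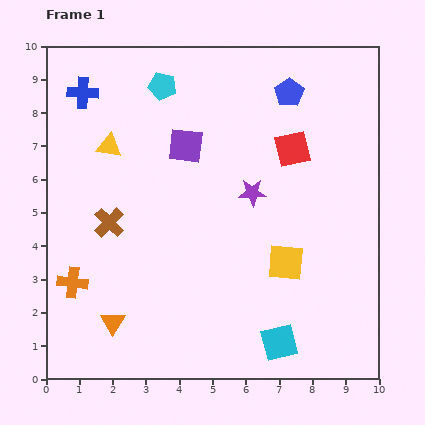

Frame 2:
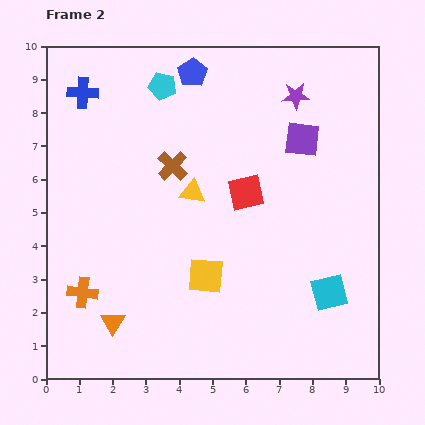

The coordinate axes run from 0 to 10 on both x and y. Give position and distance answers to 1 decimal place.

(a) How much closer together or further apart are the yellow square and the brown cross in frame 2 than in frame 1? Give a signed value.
-2.0

Distance in frame 1: 5.4. Distance in frame 2: 3.4.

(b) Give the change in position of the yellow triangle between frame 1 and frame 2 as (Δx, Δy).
(2.5, -1.4)

The yellow triangle was at (1.9, 7.0) in frame 1 and (4.4, 5.6) in frame 2.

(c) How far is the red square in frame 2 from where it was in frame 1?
1.9

The red square moved from (7.4, 6.9) to (6.0, 5.6), a distance of √(1.4² + 1.3²) ≈ 1.9.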